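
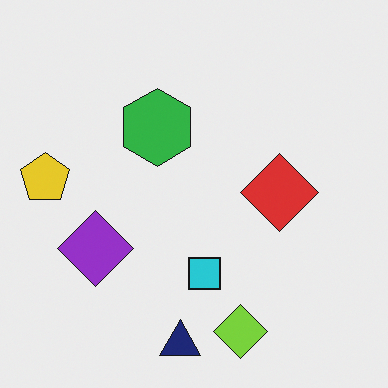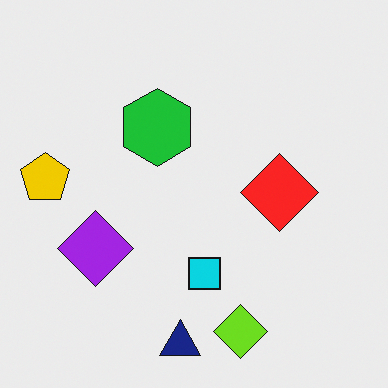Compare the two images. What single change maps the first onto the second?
The transformation is: slightly oversaturated.

All colors are more vivid — a global saturation change.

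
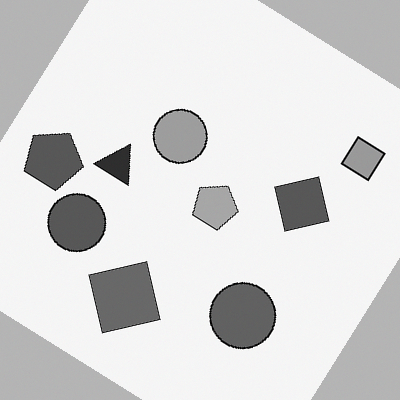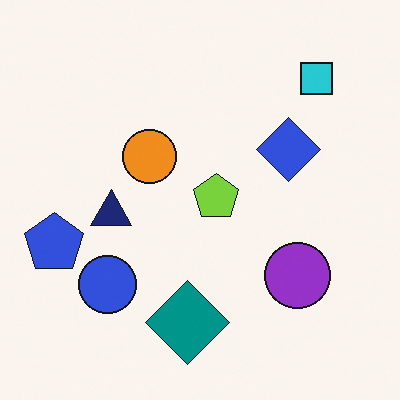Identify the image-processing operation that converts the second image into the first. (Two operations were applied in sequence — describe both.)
Converted to grayscale, then rotated clockwise by a large amount — several tens of degrees.

All color is removed — every shape is now a shade of grey. Every shape is tilted by the same angle and the image corners show triangular fill wedges — a whole-image rotation by a non-right angle.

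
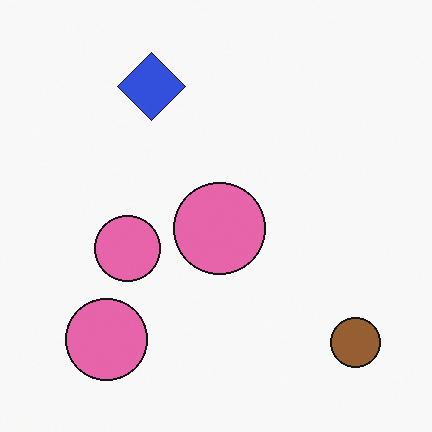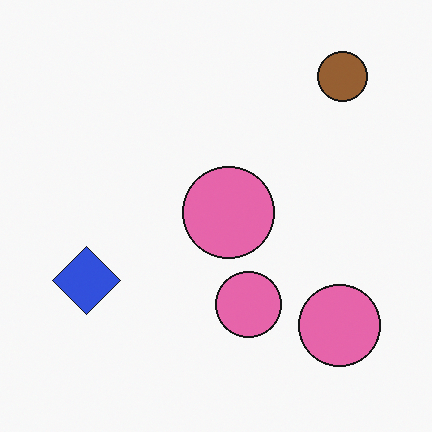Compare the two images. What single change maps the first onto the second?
This is the original image rotated 90° counter-clockwise.

The brown circle sits in the bottom-right of the first image and the top-right of the second — consistent with a whole-image 90° counter-clockwise rotation.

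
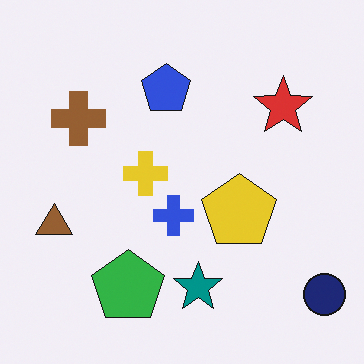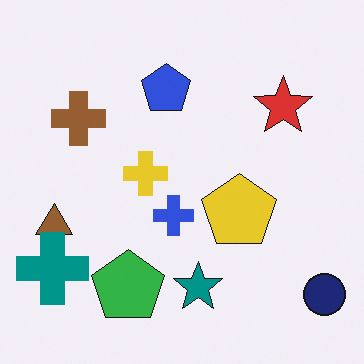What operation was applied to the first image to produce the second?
It was overlaid with an additional teal cross.

A teal cross appears in the second image that is absent from the first.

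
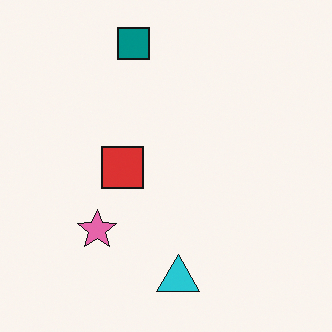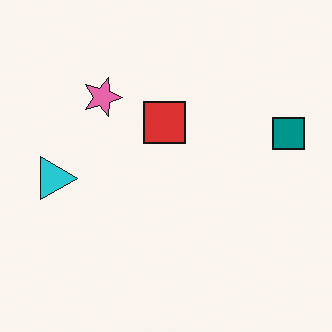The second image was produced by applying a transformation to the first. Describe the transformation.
The second image is the first rotated 90° clockwise.

The teal square sits in the top of the first image and the right of the second — consistent with a whole-image 90° clockwise rotation.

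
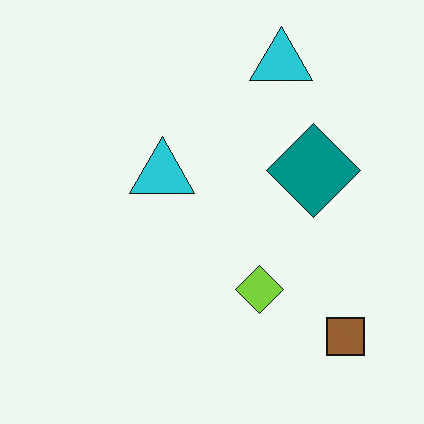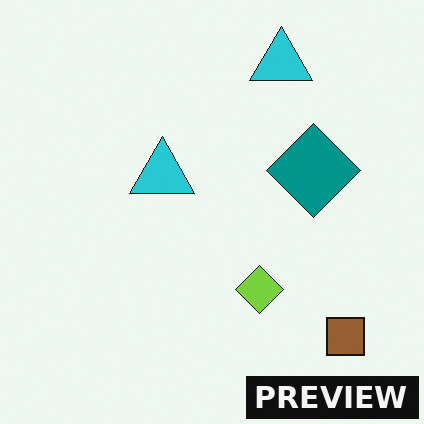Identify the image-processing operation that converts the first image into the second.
Watermarked with the text "PREVIEW" in the lower-right corner.

A dark label reading "PREVIEW" appears in the lower-right corner.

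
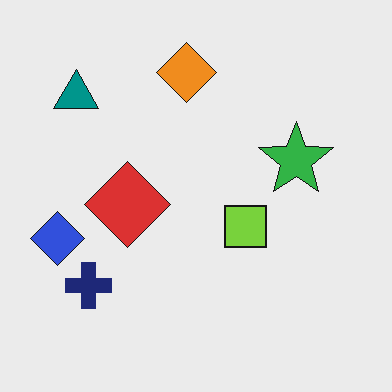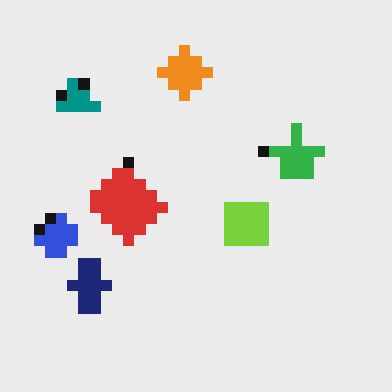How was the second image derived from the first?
It was coarsely pixelated.

Shapes are reduced to large square blocks; fine edges and outlines are lost — a downscale-then-upscale (mosaic) effect.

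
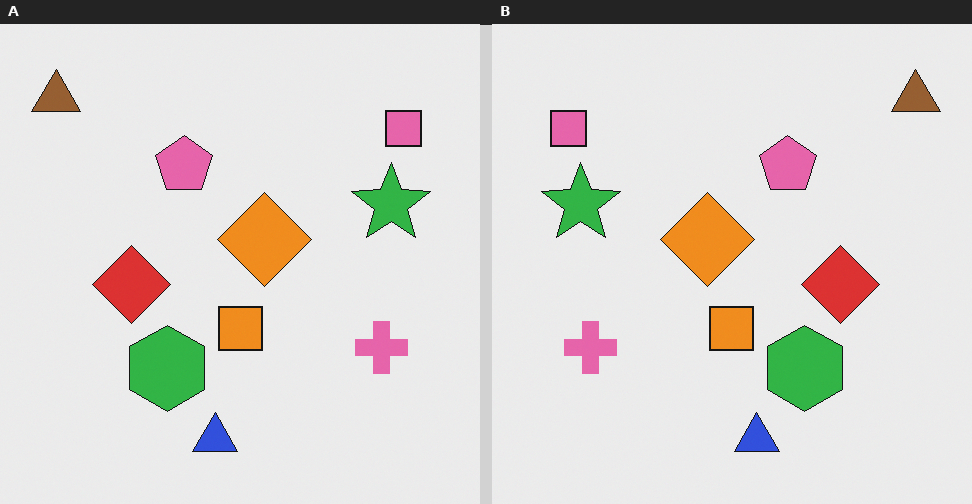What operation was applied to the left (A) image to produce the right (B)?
This is the original image flipped horizontally (left ↔ right).

The brown triangle is in the top-left of the left (A) image and the top-right of the right (B) — shapes on opposite sides of the vertical midline have swapped in a mirror flip.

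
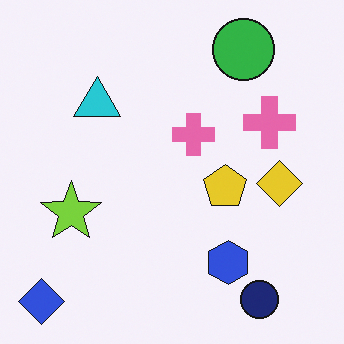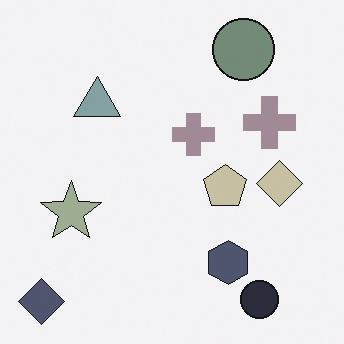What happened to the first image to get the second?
It was heavily desaturated.

All colors are more muted and greyish — a global saturation change.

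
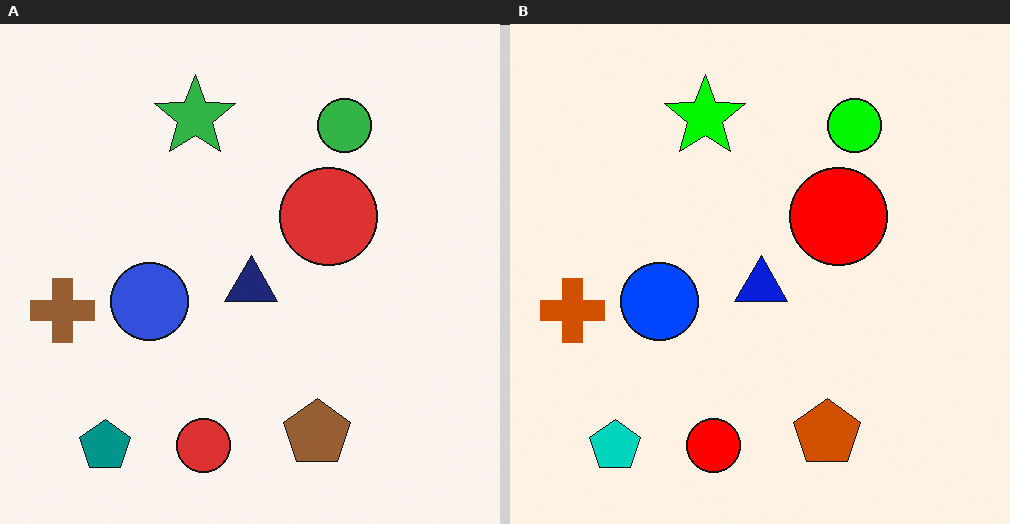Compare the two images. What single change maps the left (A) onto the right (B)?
This is the original image heavily oversaturated.

All colors are more vivid — a global saturation change.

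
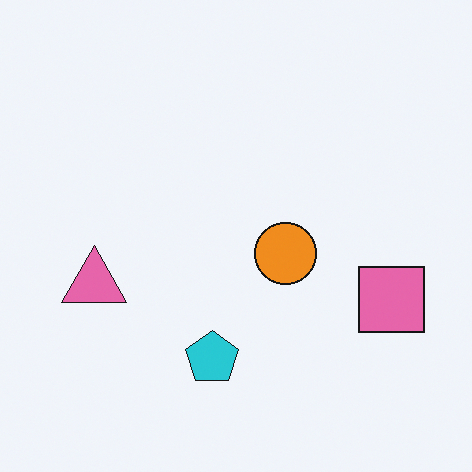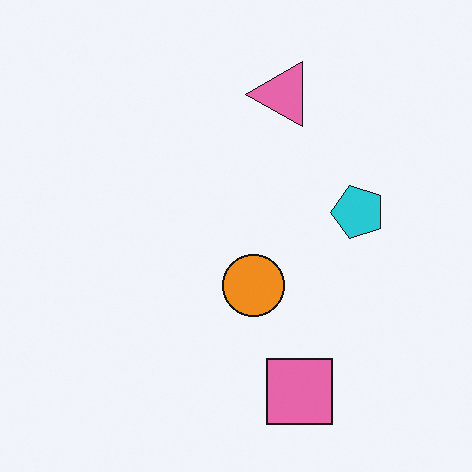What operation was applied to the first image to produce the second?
It was transposed (reflected across the top-left ↔ bottom-right diagonal).

Shapes have swapped their row and column positions — what was in the top-right is now in the bottom-left — a diagonal reflection.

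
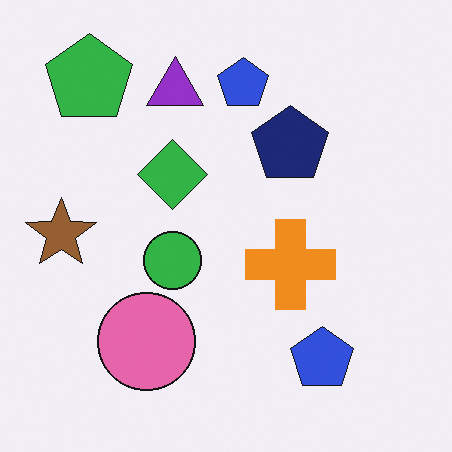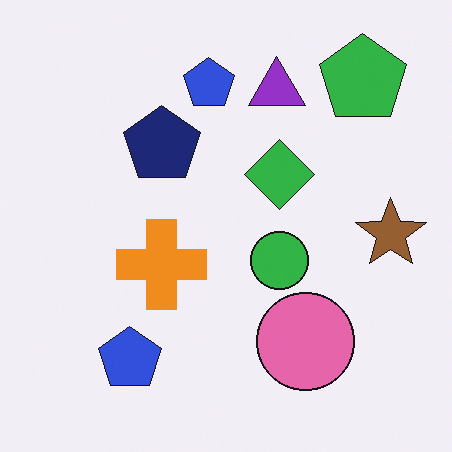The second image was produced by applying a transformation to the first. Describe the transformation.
Flipped horizontally (left ↔ right).

The brown star is in the left of the first image and the right of the second — shapes on opposite sides of the vertical midline have swapped in a mirror flip.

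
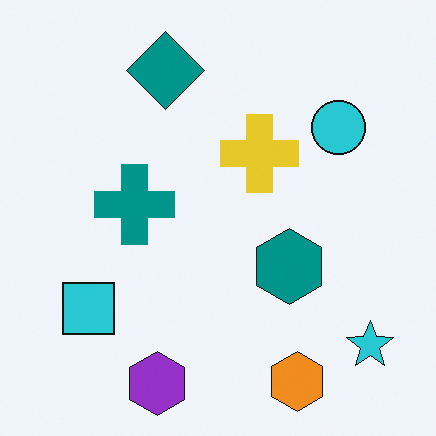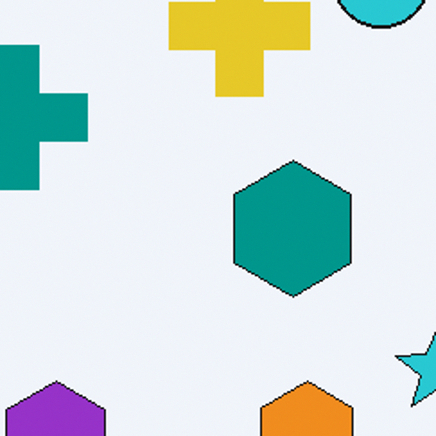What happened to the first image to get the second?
It was cropped tightly and scaled back up.

The visible shapes are larger and the field of view is narrower; shapes near the original edges may be partly or wholly outside the frame — a crop-and-rescale.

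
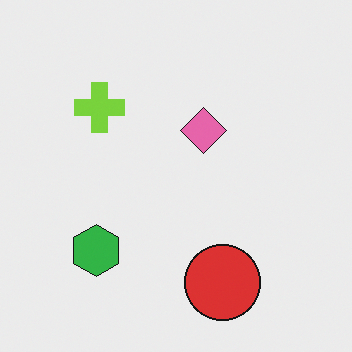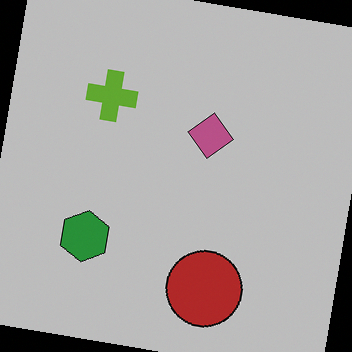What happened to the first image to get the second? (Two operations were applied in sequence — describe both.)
It was slightly darkened, then rotated clockwise by a slight angle.

Every pixel — background and shapes alike — is uniformly darkened. Every shape is tilted by the same angle and the image corners show triangular fill wedges — a whole-image rotation by a non-right angle.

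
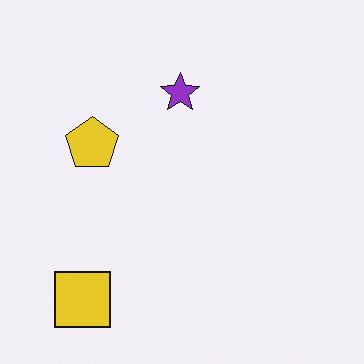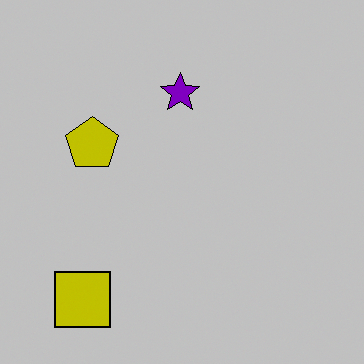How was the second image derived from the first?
Aggressively posterized.

Each flat color has snapped to a coarser quantized level — most visibly, the near-white background has dropped to a flat grey.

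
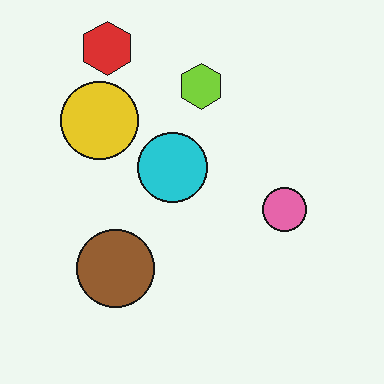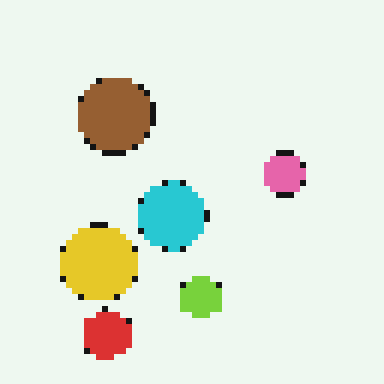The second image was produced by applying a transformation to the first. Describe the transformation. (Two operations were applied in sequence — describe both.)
This is the original image flipped vertically (top ↔ bottom), then pixelated into visible square blocks.

The red hexagon is in the top-left of the first image and the bottom-left of the second — shapes on opposite sides of the horizontal midline have swapped in a mirror flip. Shapes are reduced to large square blocks; fine edges and outlines are lost — a downscale-then-upscale (mosaic) effect.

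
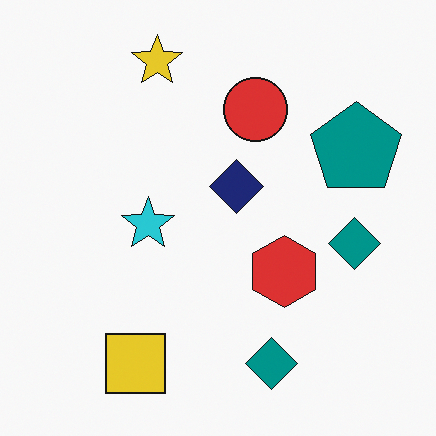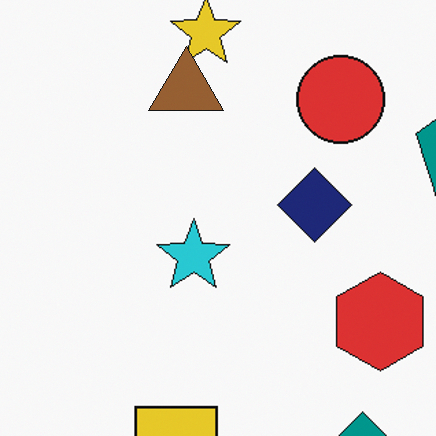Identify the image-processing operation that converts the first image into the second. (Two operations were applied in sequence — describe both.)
It was cropped to a modestly smaller region and rescaled, then overlaid with an additional brown triangle.

The visible shapes are larger and the field of view is narrower; shapes near the original edges may be partly or wholly outside the frame — a crop-and-rescale. A brown triangle appears in the second image that is absent from the first.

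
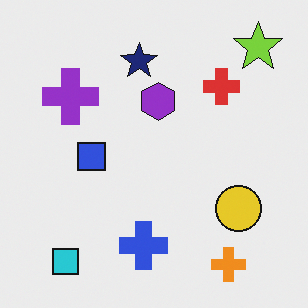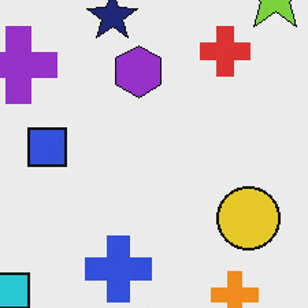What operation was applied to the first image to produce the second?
The transformation is: cropped slightly and scaled back up.

The visible shapes are larger and the field of view is narrower; shapes near the original edges may be partly or wholly outside the frame — a crop-and-rescale.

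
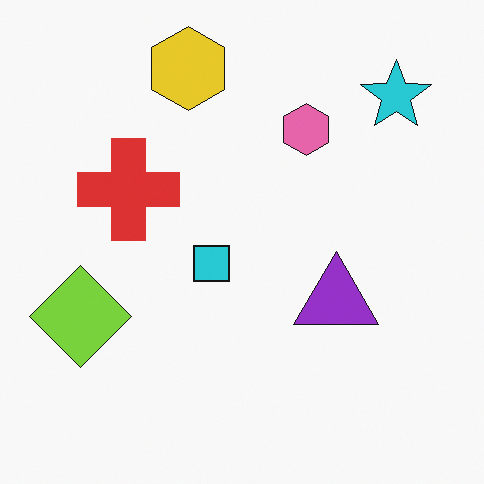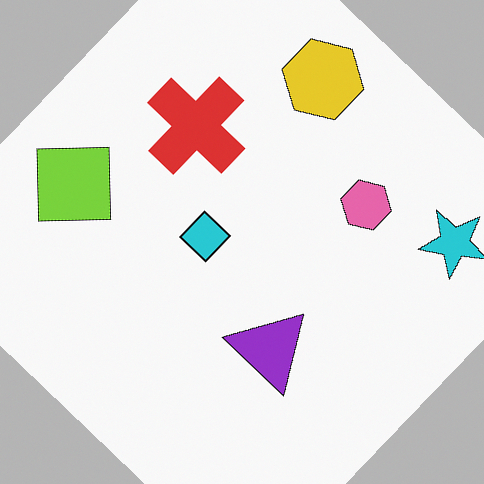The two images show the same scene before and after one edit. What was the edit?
The image was rotated clockwise by a large amount — several tens of degrees.

Every shape is tilted by the same angle and the image corners show triangular fill wedges — a whole-image rotation by a non-right angle.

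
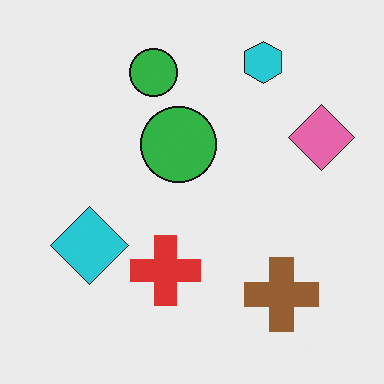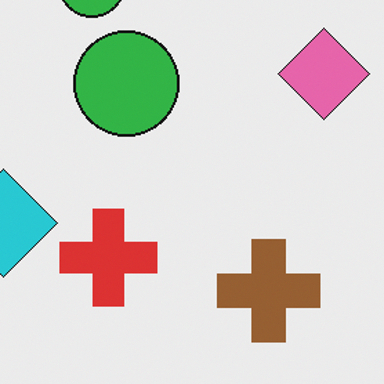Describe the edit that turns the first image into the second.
This is the original image cropped to a modestly smaller region and rescaled.

The visible shapes are larger and the field of view is narrower; shapes near the original edges may be partly or wholly outside the frame — a crop-and-rescale.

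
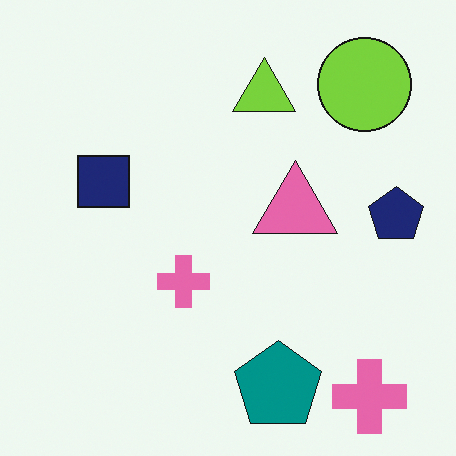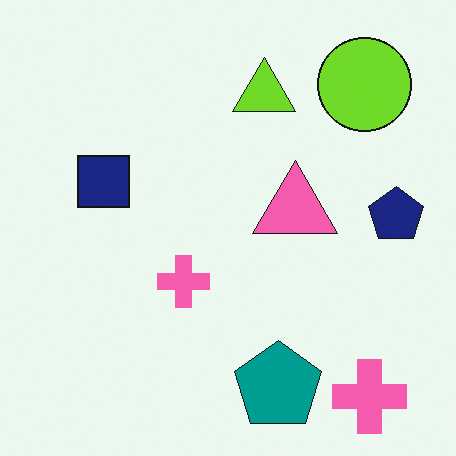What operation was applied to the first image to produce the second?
The second image is the first slightly oversaturated.

All colors are more vivid — a global saturation change.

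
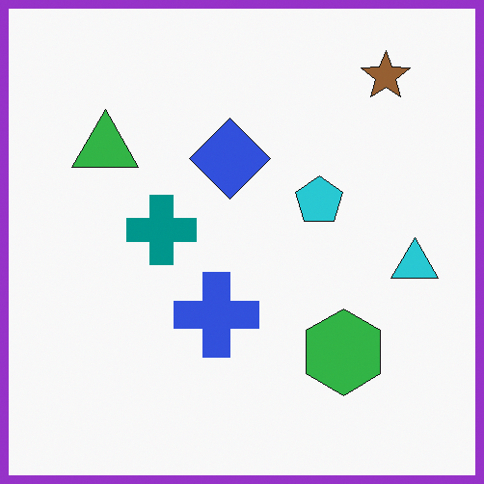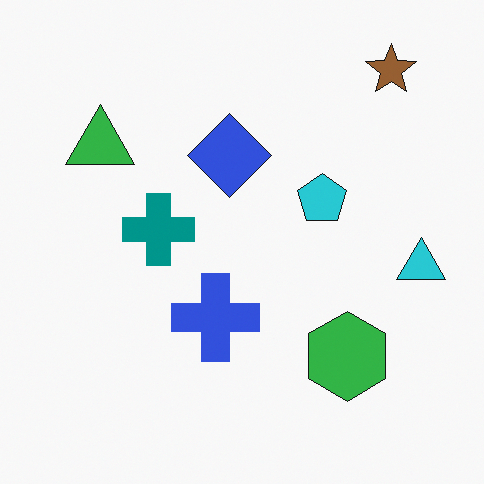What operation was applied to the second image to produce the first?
This is the original image framed with a purple border.

A solid purple frame runs around the edge of the first image, with the content slightly shrunk inside it.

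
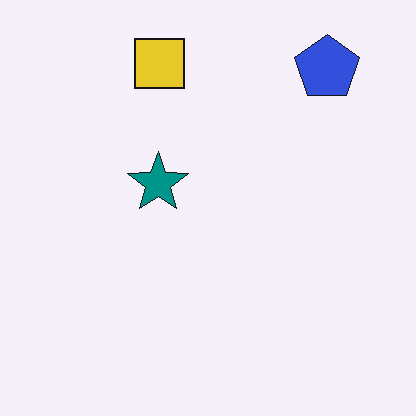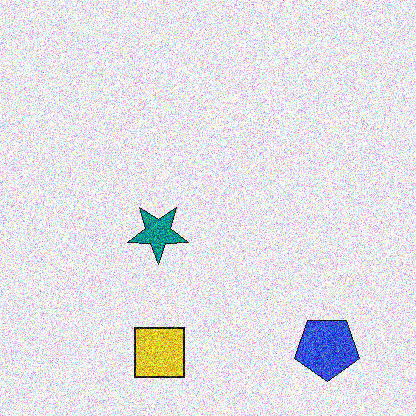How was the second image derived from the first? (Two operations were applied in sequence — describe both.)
The image was flipped vertically (top ↔ bottom), then degraded with heavy additive noise.

The yellow square is in the top of the first image and the bottom of the second — shapes on opposite sides of the horizontal midline have swapped in a mirror flip. Random speckle covers the whole image, including the flat background.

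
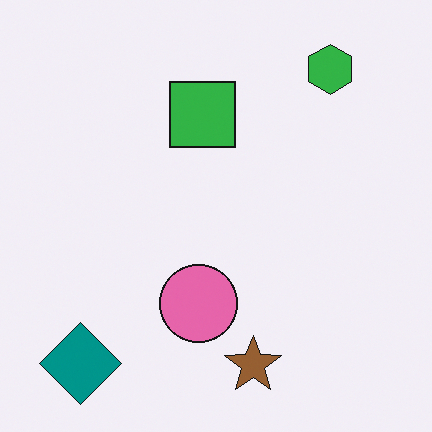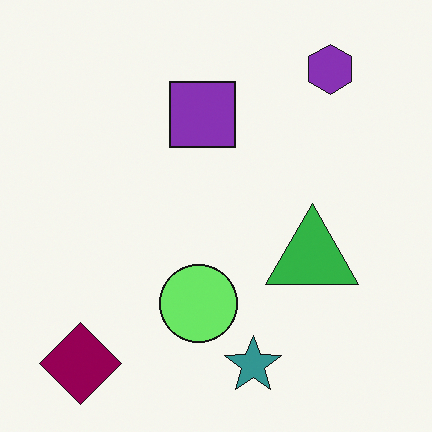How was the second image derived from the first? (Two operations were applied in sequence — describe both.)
The second image is the first hue-shifted through roughly a third of the color wheel, then overlaid with an additional green triangle.

Every shape's color has rotated by the same amount around the hue wheel — a uniform hue shift. A green triangle appears in the second image that is absent from the first.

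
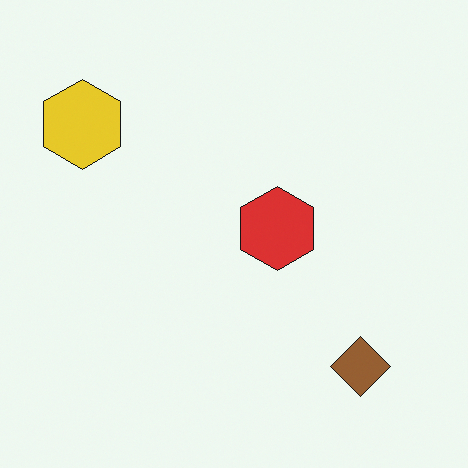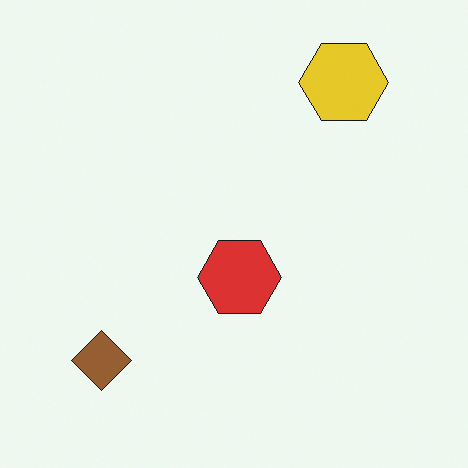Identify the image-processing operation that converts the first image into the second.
The image was rotated 90° clockwise.

The yellow hexagon sits in the top-left of the first image and the top-right of the second — consistent with a whole-image 90° clockwise rotation.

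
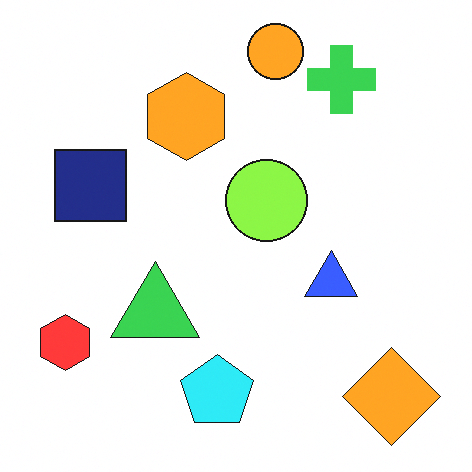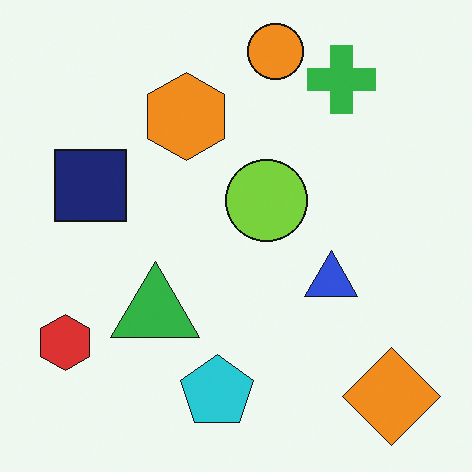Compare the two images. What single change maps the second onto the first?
It was brightened a little.

Every pixel — background and shapes alike — is uniformly brightened.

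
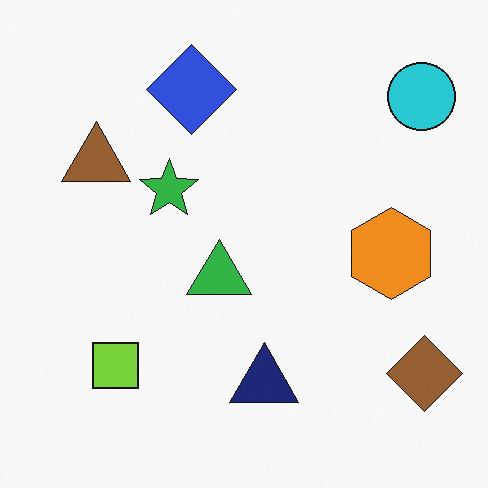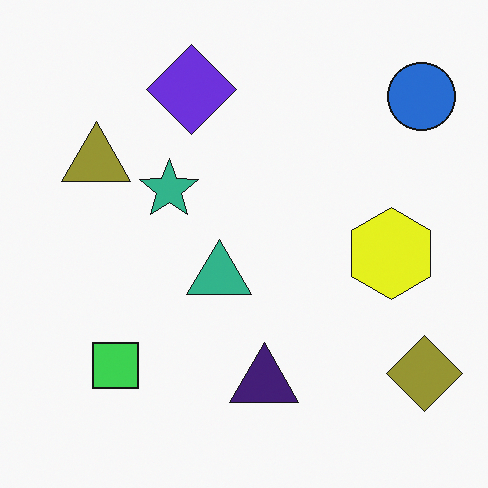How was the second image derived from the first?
The image was hue-shifted by a small amount.

Every shape's color has rotated by the same amount around the hue wheel — a uniform hue shift.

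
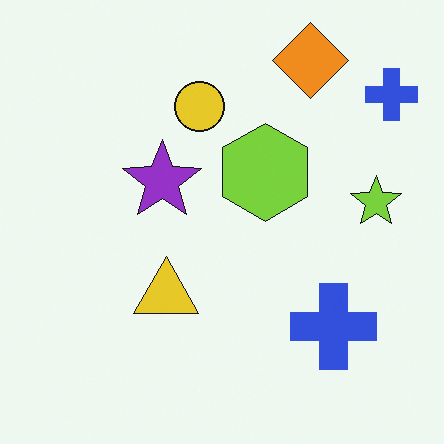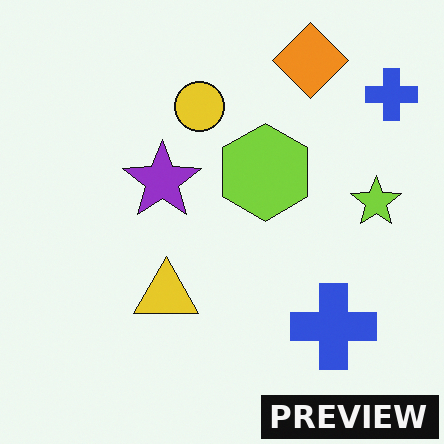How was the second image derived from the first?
This is the original image watermarked with the text "PREVIEW" in the lower-right corner.

A dark label reading "PREVIEW" appears in the lower-right corner.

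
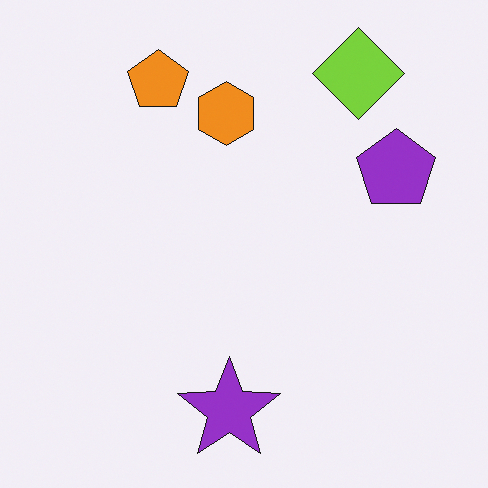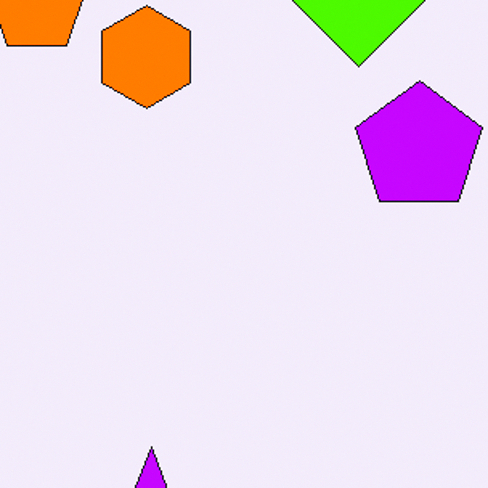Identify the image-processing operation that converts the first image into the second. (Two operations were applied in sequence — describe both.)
This is the original image cropped to a modestly smaller region and rescaled, then heavily oversaturated.

The visible shapes are larger and the field of view is narrower; shapes near the original edges may be partly or wholly outside the frame — a crop-and-rescale. All colors are more vivid — a global saturation change.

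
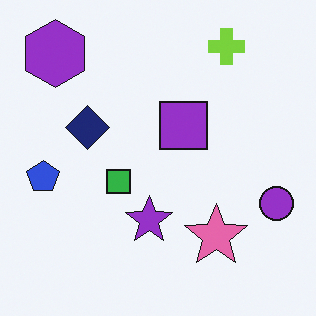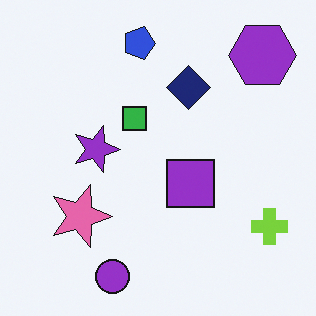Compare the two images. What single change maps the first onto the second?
It was rotated 90° clockwise.

The purple hexagon sits in the top-left of the first image and the top-right of the second — consistent with a whole-image 90° clockwise rotation.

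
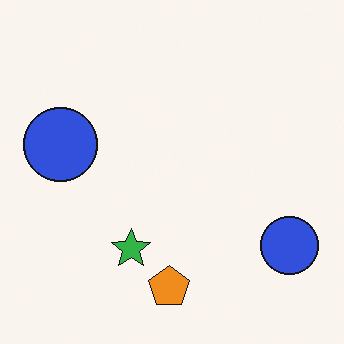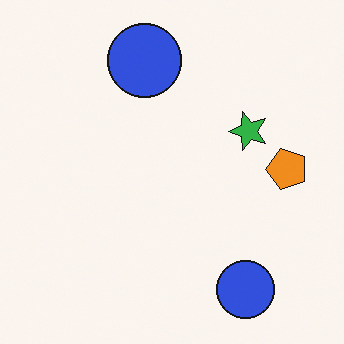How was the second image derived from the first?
This is the original image transposed (reflected across the top-left ↔ bottom-right diagonal).

Shapes have swapped their row and column positions — what was in the top-right is now in the bottom-left — a diagonal reflection.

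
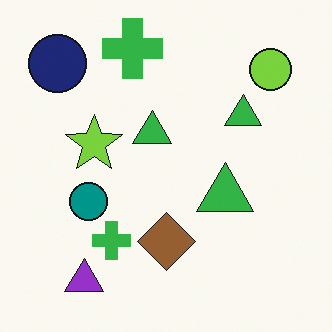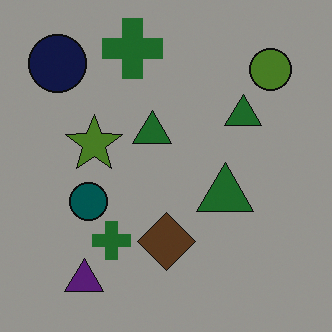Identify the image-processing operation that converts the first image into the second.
The transformation is: substantially darkened.

Every pixel — background and shapes alike — is uniformly darkened.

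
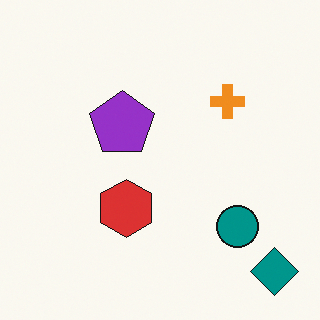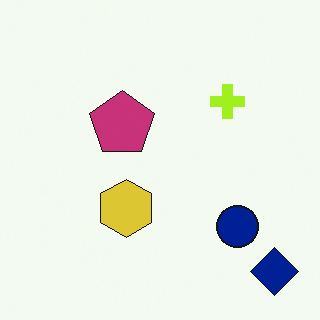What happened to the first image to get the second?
Hue-shifted slightly.

Every shape's color has rotated by the same amount around the hue wheel — a uniform hue shift.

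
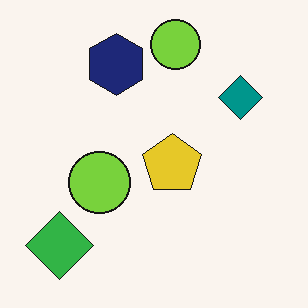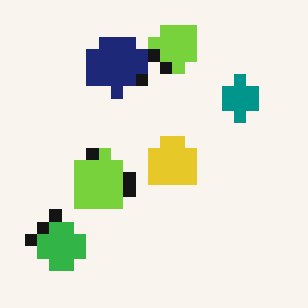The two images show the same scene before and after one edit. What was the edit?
This is the original image heavily pixelated into large blocks.

Shapes are reduced to large square blocks; fine edges and outlines are lost — a downscale-then-upscale (mosaic) effect.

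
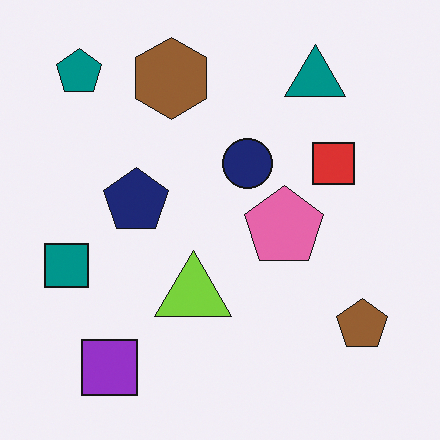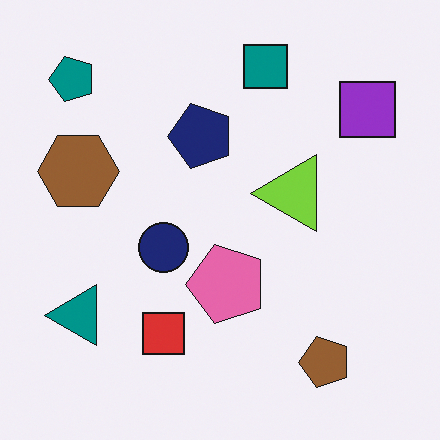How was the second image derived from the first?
The transformation is: transposed (reflected across the top-left ↔ bottom-right diagonal).

Shapes have swapped their row and column positions — what was in the top-right is now in the bottom-left — a diagonal reflection.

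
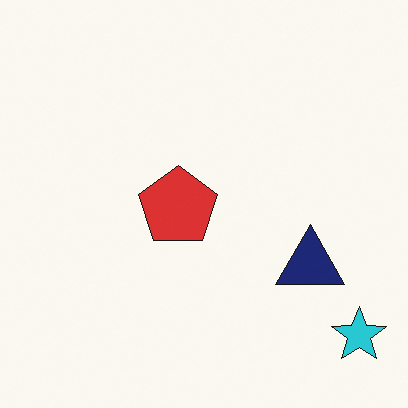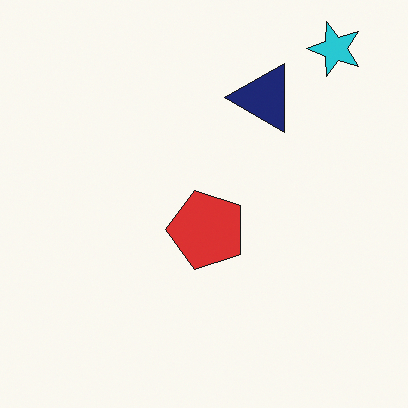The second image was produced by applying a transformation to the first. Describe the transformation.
The second image is the first rotated 90° counter-clockwise.

The cyan star sits in the bottom-right of the first image and the top-right of the second — consistent with a whole-image 90° counter-clockwise rotation.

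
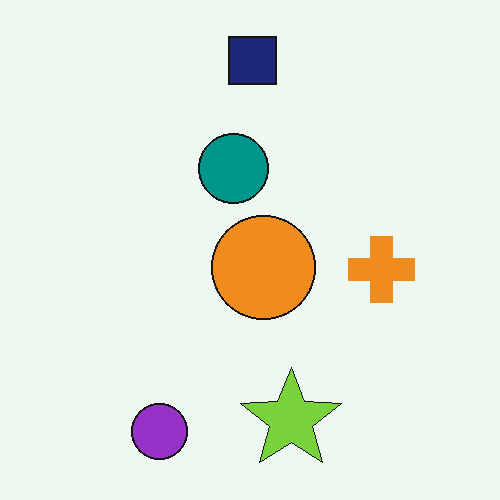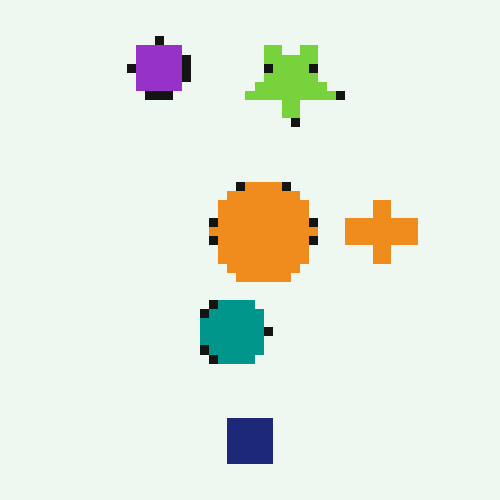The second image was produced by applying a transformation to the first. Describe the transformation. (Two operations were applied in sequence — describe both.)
The transformation is: heavily pixelated into large blocks, then flipped vertically (top ↔ bottom).

Shapes are reduced to large square blocks; fine edges and outlines are lost — a downscale-then-upscale (mosaic) effect. The navy square is in the top of the first image and the bottom of the second — shapes on opposite sides of the horizontal midline have swapped in a mirror flip.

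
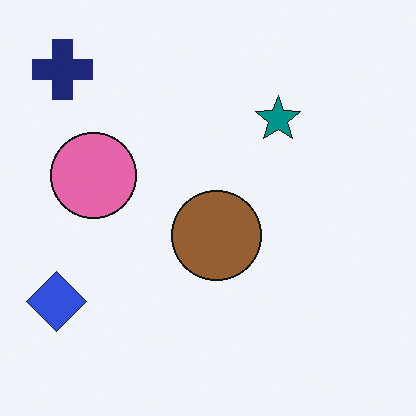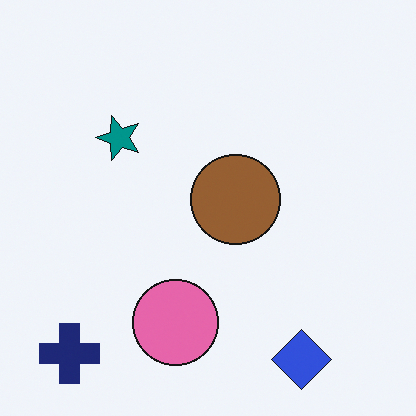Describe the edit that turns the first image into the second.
Rotated 90° counter-clockwise.

The navy cross sits in the top-left of the first image and the bottom-left of the second — consistent with a whole-image 90° counter-clockwise rotation.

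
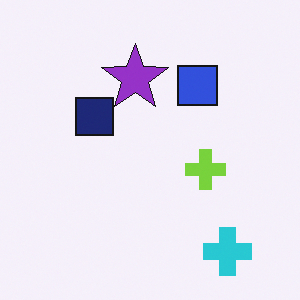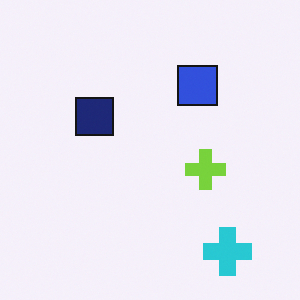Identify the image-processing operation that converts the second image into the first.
Overlaid with an additional purple star.

A purple star appears in the first image that is absent from the second.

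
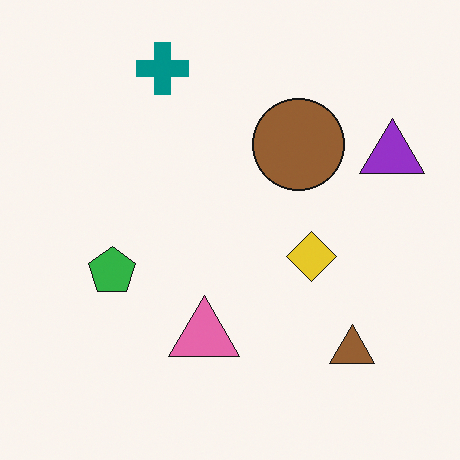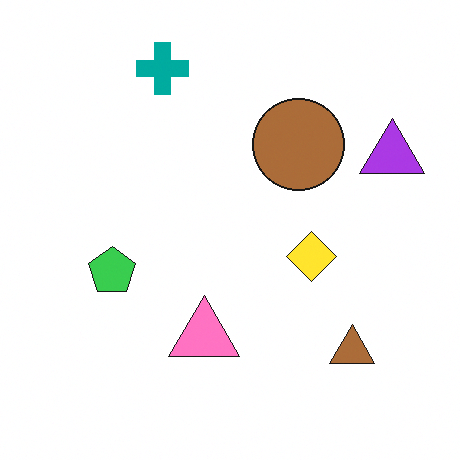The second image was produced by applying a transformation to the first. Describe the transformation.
The transformation is: brightened a little.

Every pixel — background and shapes alike — is uniformly brightened.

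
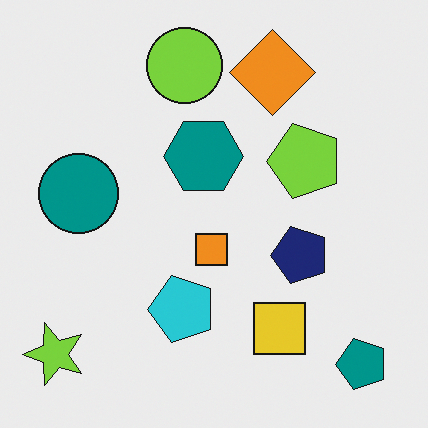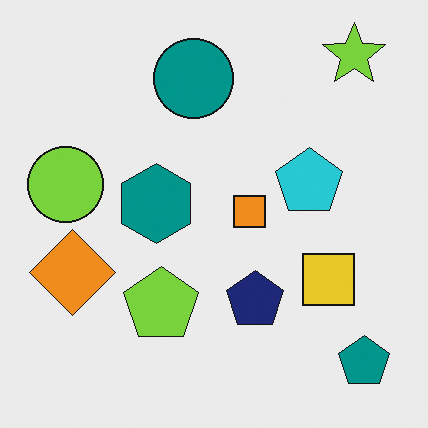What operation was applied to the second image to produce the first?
Transposed (reflected across the top-left ↔ bottom-right diagonal).

Shapes have swapped their row and column positions — what was in the top-right is now in the bottom-left — a diagonal reflection.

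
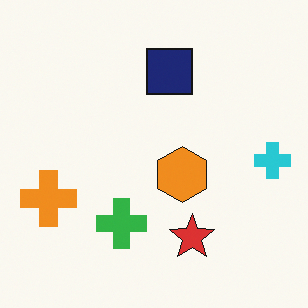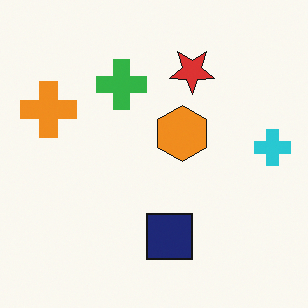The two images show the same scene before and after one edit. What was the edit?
The transformation is: flipped vertically (top ↔ bottom).

The navy square is in the top of the first image and the bottom of the second — shapes on opposite sides of the horizontal midline have swapped in a mirror flip.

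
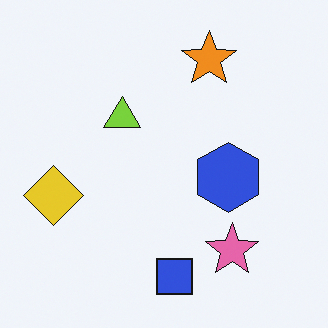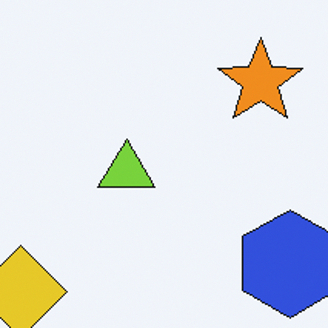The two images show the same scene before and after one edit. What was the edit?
Cropped slightly and scaled back up.

The visible shapes are larger and the field of view is narrower; shapes near the original edges may be partly or wholly outside the frame — a crop-and-rescale.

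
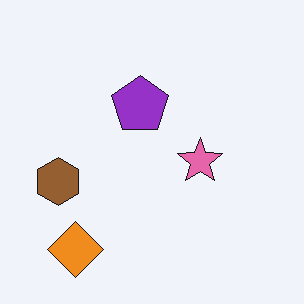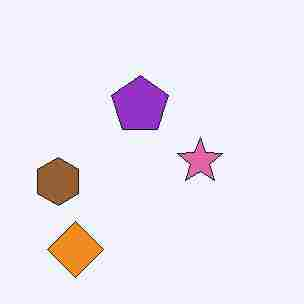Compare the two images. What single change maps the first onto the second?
The second image is the first degraded with heavy JPEG compression.

Blocky 8×8 compression artifacts appear around shape edges and the flat background shows ringing — characteristic JPEG degradation.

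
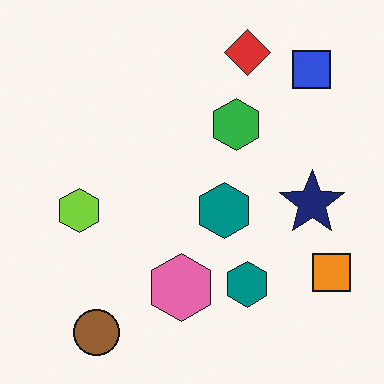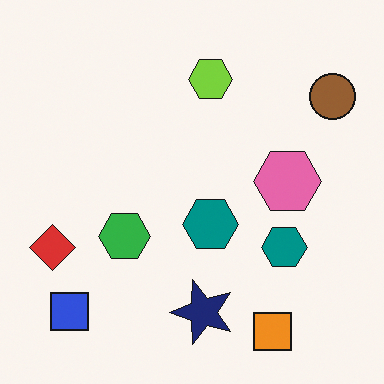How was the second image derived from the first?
This is the original image transposed (reflected across the top-left ↔ bottom-right diagonal).

Shapes have swapped their row and column positions — what was in the top-right is now in the bottom-left — a diagonal reflection.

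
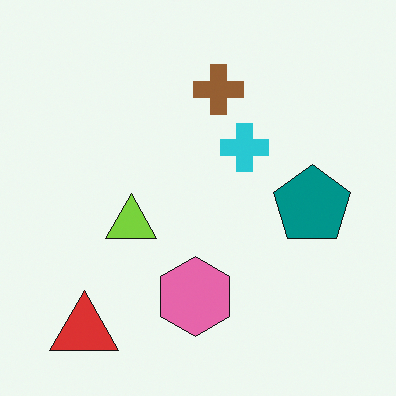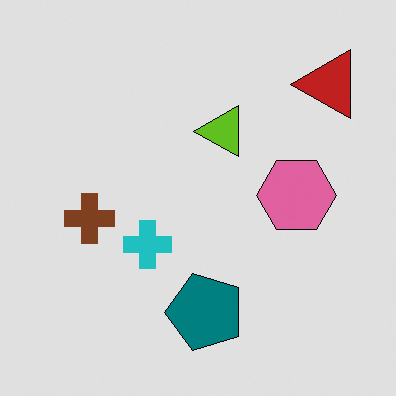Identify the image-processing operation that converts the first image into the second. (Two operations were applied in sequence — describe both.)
It was transposed (reflected across the top-left ↔ bottom-right diagonal), then moderately posterized.

Shapes have swapped their row and column positions — what was in the top-right is now in the bottom-left — a diagonal reflection. Each flat color has snapped to a coarser quantized level — most visibly, the near-white background has dropped to a flat grey.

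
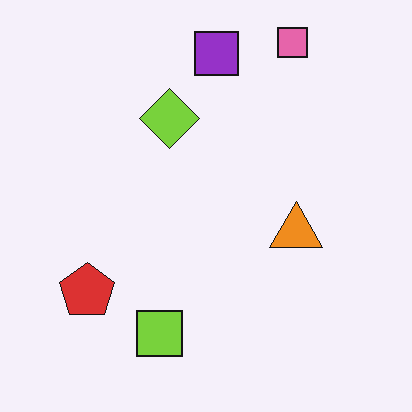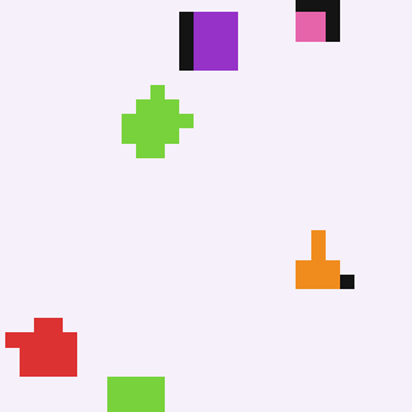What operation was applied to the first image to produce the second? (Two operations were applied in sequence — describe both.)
This is the original image heavily pixelated into large blocks, then cropped slightly and scaled back up.

Shapes are reduced to large square blocks; fine edges and outlines are lost — a downscale-then-upscale (mosaic) effect. The visible shapes are larger and the field of view is narrower; shapes near the original edges may be partly or wholly outside the frame — a crop-and-rescale.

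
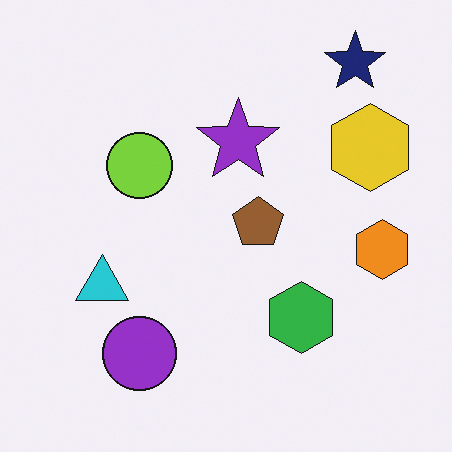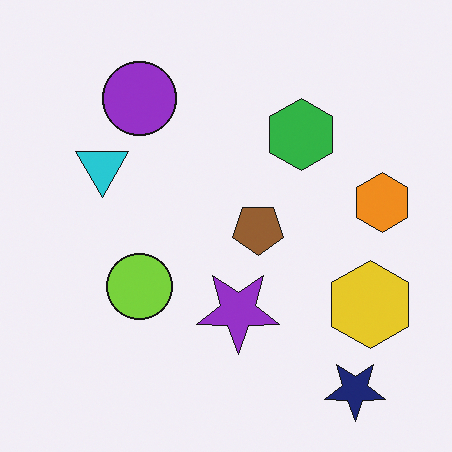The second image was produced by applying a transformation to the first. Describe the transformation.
The second image is the first flipped vertically (top ↔ bottom).

The navy star is in the top-right of the first image and the bottom-right of the second — shapes on opposite sides of the horizontal midline have swapped in a mirror flip.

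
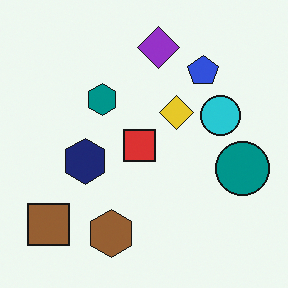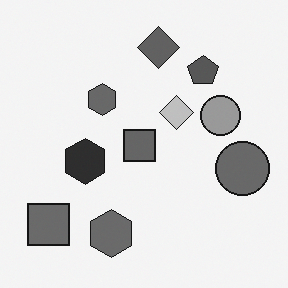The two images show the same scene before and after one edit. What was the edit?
It was converted to grayscale.

All color is removed — every shape is now a shade of grey.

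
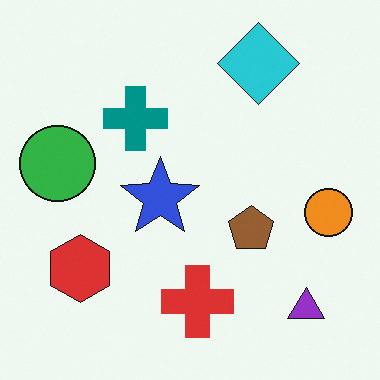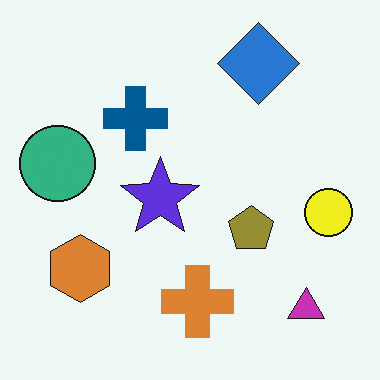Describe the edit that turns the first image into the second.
It was hue-shifted slightly.

Every shape's color has rotated by the same amount around the hue wheel — a uniform hue shift.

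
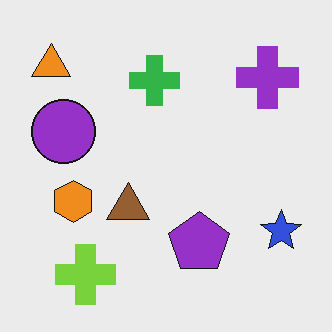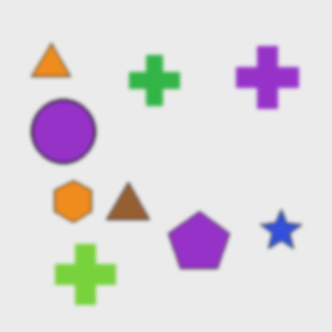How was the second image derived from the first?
The transformation is: given a subtle gaussian blur.

Shape edges and outlines are uniformly softened across the whole image.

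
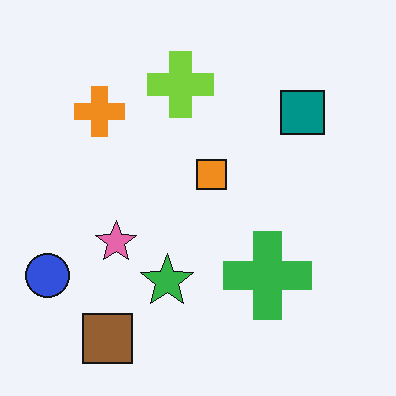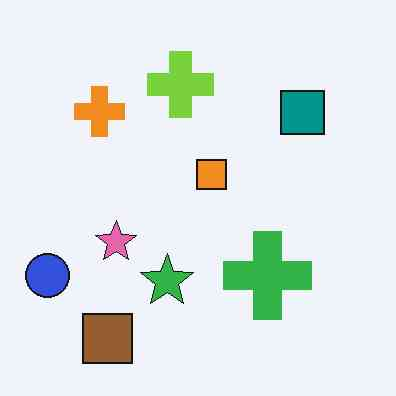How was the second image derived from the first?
This is the original image given moderate JPEG compression.

Blocky 8×8 compression artifacts appear around shape edges and the flat background shows ringing — characteristic JPEG degradation.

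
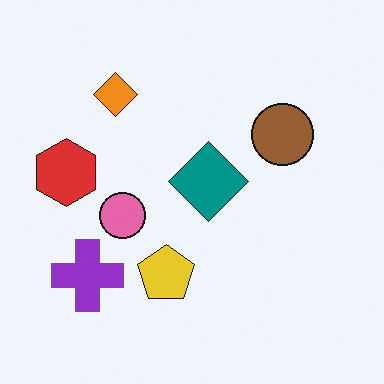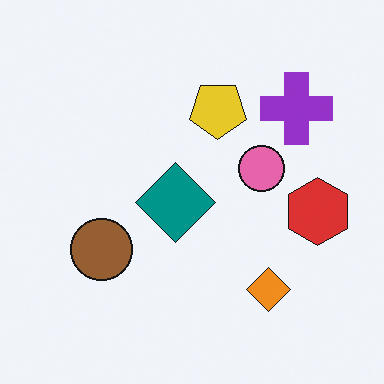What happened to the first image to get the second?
Rotated 180°.

The purple cross sits in the bottom-left of the first image and the top-right of the second — consistent with a whole-image 180° rotation.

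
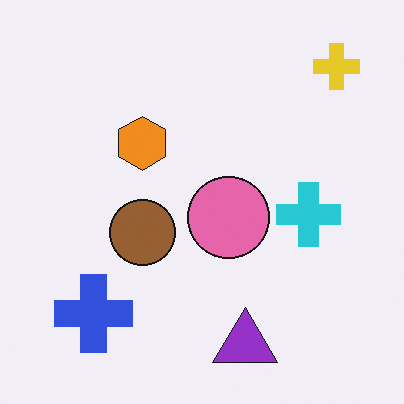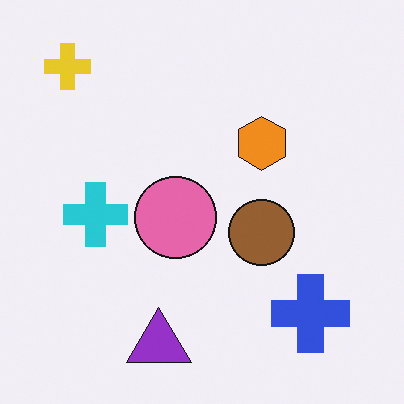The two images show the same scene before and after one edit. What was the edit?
The transformation is: flipped horizontally (left ↔ right).

The yellow cross is in the top-right of the first image and the top-left of the second — shapes on opposite sides of the vertical midline have swapped in a mirror flip.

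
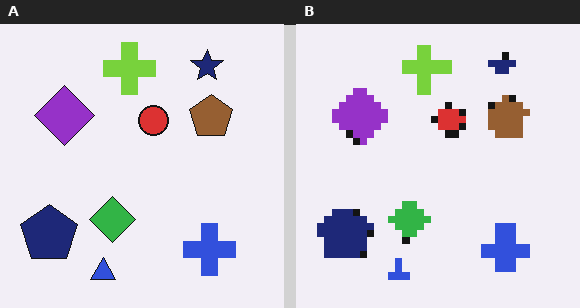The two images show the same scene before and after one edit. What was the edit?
Pixelated into visible square blocks.

Shapes are reduced to large square blocks; fine edges and outlines are lost — a downscale-then-upscale (mosaic) effect.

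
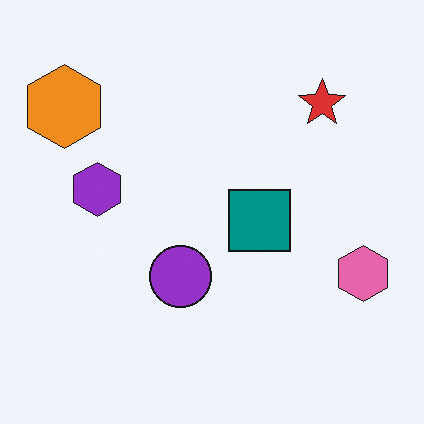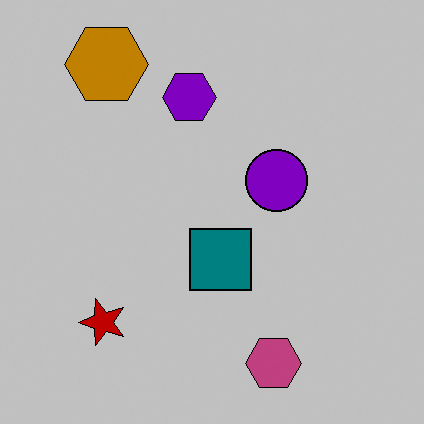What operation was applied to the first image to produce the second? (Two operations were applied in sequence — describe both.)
The transformation is: transposed (reflected across the top-left ↔ bottom-right diagonal), then aggressively posterized.

Shapes have swapped their row and column positions — what was in the top-right is now in the bottom-left — a diagonal reflection. Each flat color has snapped to a coarser quantized level — most visibly, the near-white background has dropped to a flat grey.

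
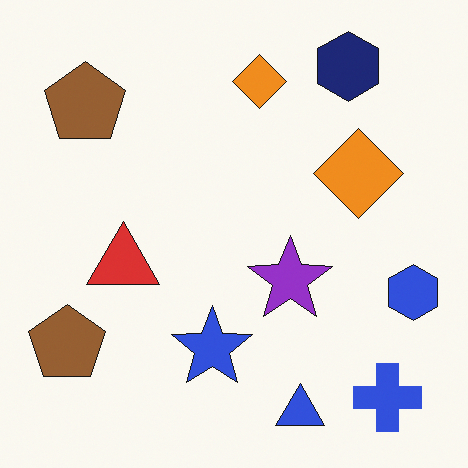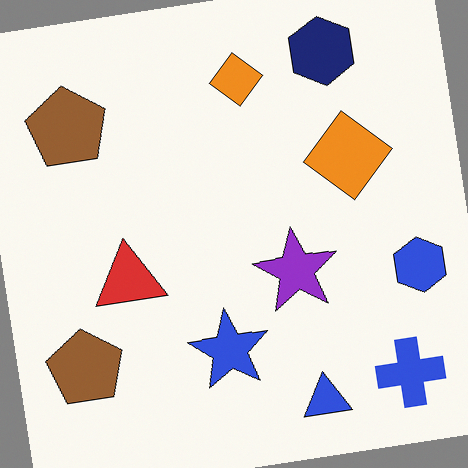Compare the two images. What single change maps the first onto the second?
The second image is the first rotated counter-clockwise by a small amount.

Every shape is tilted by the same angle and the image corners show triangular fill wedges — a whole-image rotation by a non-right angle.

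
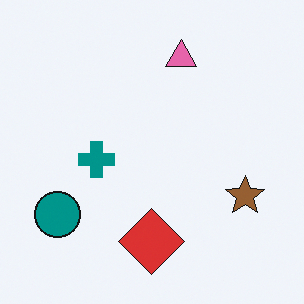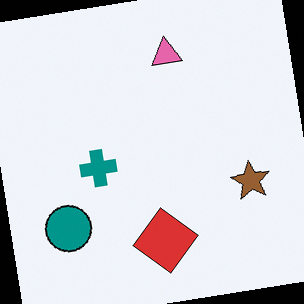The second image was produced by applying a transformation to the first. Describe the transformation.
It was rotated counter-clockwise by a few degrees.

Every shape is tilted by the same angle and the image corners show triangular fill wedges — a whole-image rotation by a non-right angle.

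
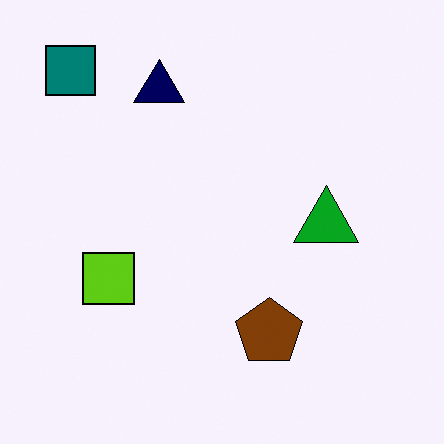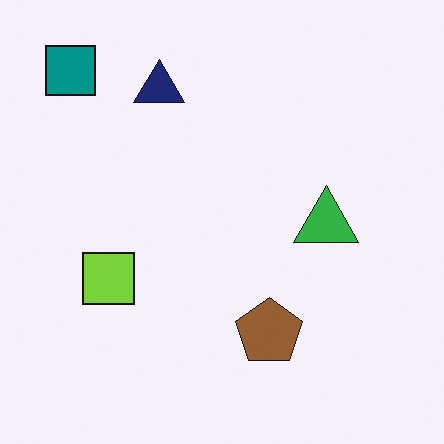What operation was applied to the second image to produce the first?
The image was given slightly increased contrast.

Tones are pushed away from mid-grey across the whole image — a global contrast change.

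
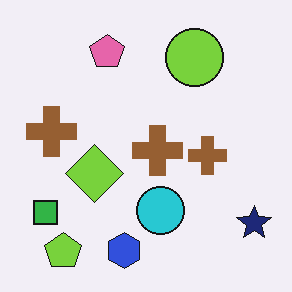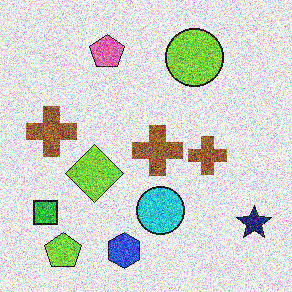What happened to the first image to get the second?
This is the original image degraded with a thick layer of grain.

Random speckle covers the whole image, including the flat background.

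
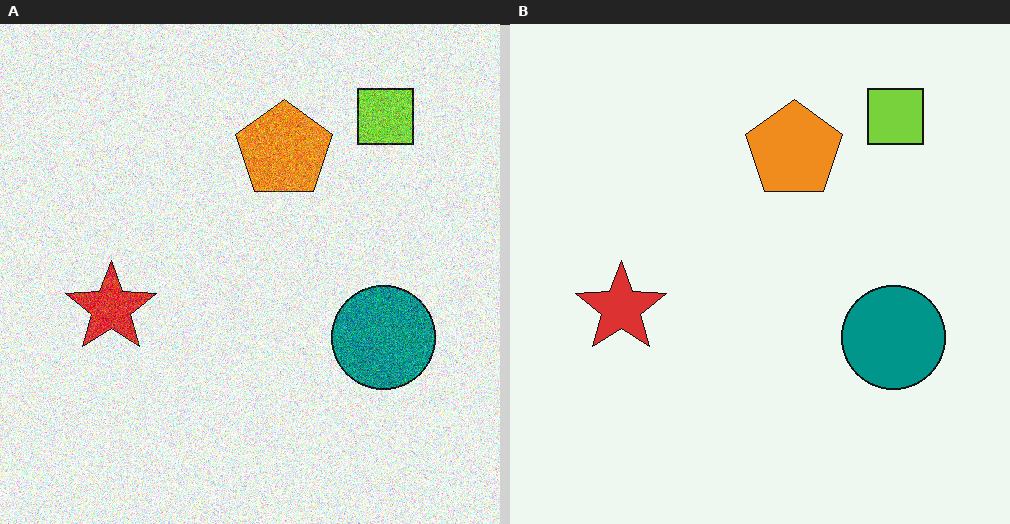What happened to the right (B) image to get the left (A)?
It was degraded with heavy additive noise.

Random speckle covers the whole image, including the flat background.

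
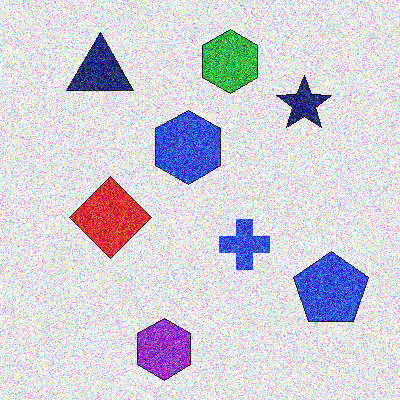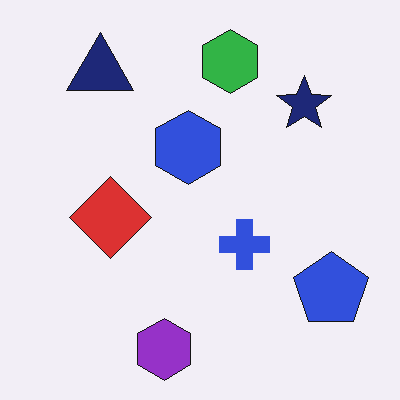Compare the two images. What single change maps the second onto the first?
It was degraded with a thick layer of grain.

Random speckle covers the whole image, including the flat background.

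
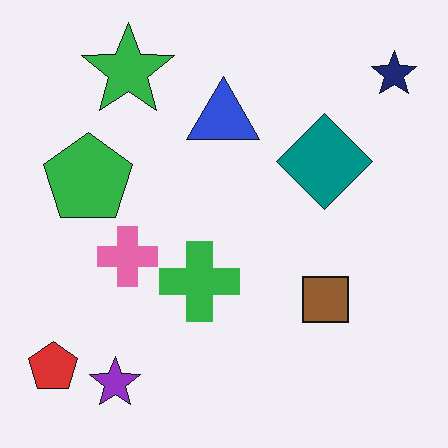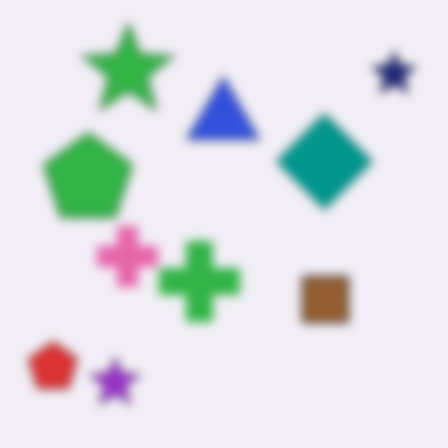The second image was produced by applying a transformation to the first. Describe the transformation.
It was strongly gaussian-blurred.

Shape edges and outlines are uniformly softened across the whole image.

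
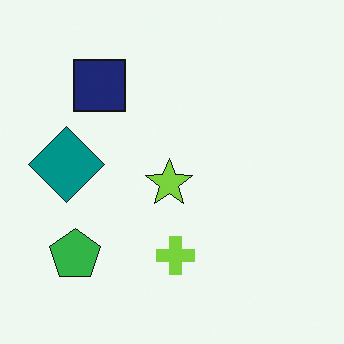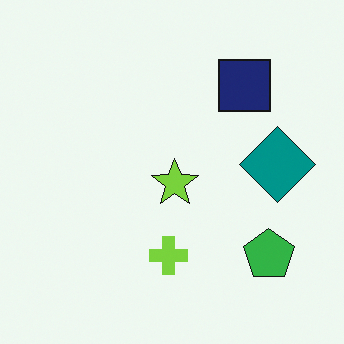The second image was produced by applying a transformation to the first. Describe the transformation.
This is the original image flipped horizontally (left ↔ right).

The teal diamond is in the left of the first image and the right of the second — shapes on opposite sides of the vertical midline have swapped in a mirror flip.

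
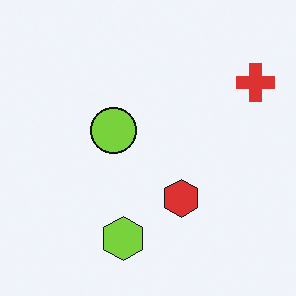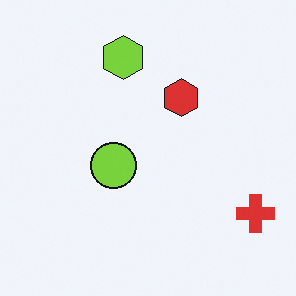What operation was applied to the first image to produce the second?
It was flipped vertically (top ↔ bottom).

The lime hexagon is in the bottom of the first image and the top of the second — shapes on opposite sides of the horizontal midline have swapped in a mirror flip.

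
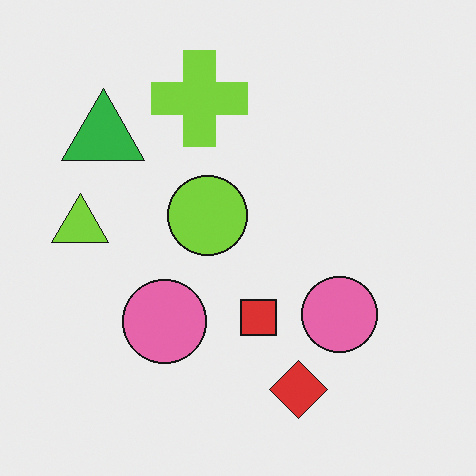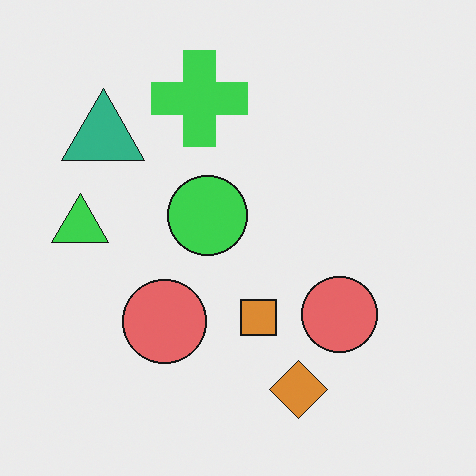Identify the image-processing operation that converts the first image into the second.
Hue-shifted slightly.

Every shape's color has rotated by the same amount around the hue wheel — a uniform hue shift.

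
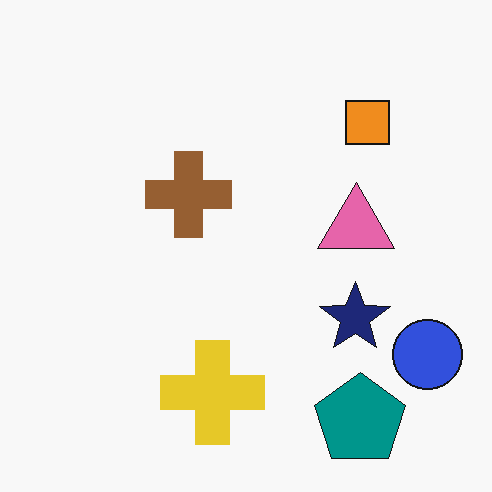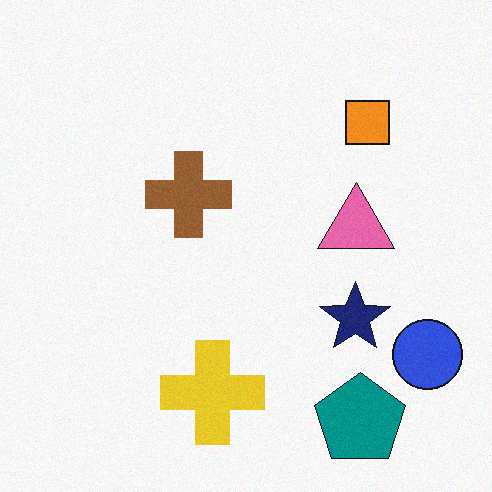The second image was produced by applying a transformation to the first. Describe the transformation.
The transformation is: degraded with subtle gaussian noise.

Random speckle covers the whole image, including the flat background.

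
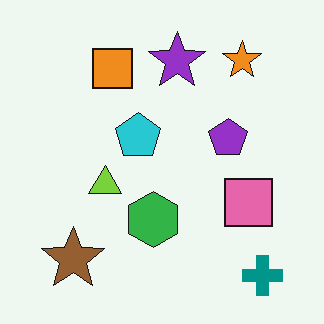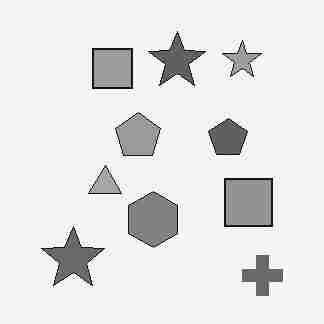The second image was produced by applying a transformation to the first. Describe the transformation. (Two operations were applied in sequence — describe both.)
It was converted to grayscale, then heavily JPEG-compressed with obvious blocking artifacts.

All color is removed — every shape is now a shade of grey. Blocky 8×8 compression artifacts appear around shape edges and the flat background shows ringing — characteristic JPEG degradation.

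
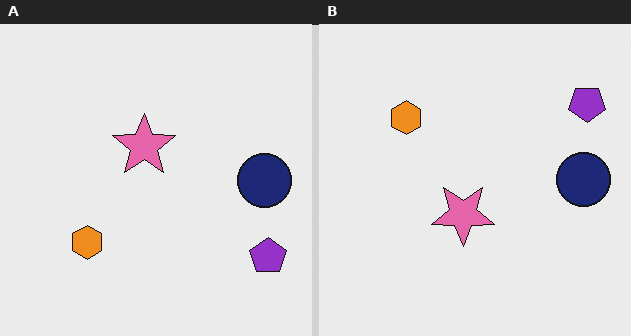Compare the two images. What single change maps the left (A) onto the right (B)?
The right (B) image is the left (A) flipped vertically (top ↔ bottom).

The purple pentagon is in the bottom-right of the left (A) image and the top-right of the right (B) — shapes on opposite sides of the horizontal midline have swapped in a mirror flip.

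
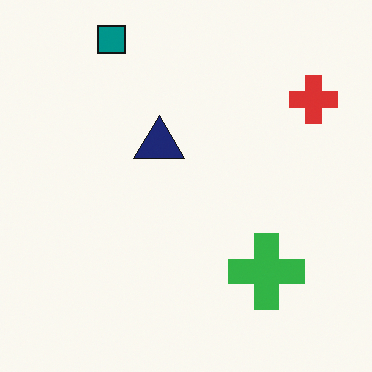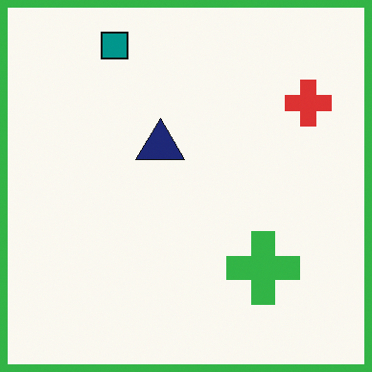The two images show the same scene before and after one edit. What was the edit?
This is the original image framed with a green border.

A solid green frame runs around the edge of the second image, with the content slightly shrunk inside it.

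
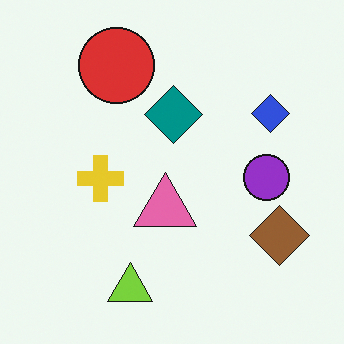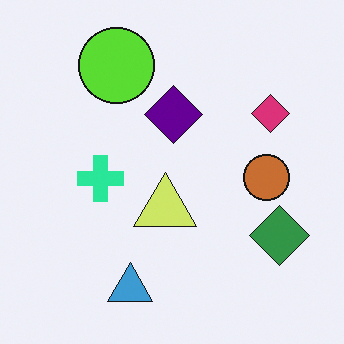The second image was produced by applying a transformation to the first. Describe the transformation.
The transformation is: hue-shifted through roughly a third of the color wheel.

Every shape's color has rotated by the same amount around the hue wheel — a uniform hue shift.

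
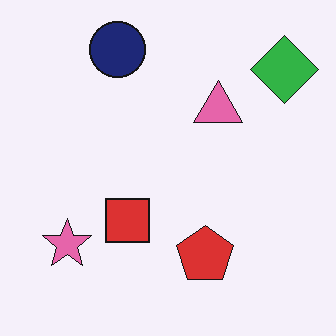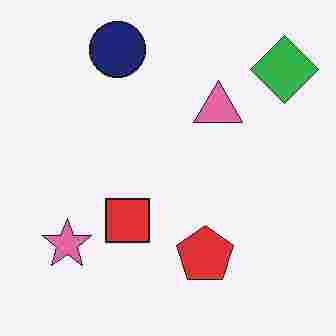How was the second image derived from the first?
The second image is the first heavily JPEG-compressed with obvious blocking artifacts.

Blocky 8×8 compression artifacts appear around shape edges and the flat background shows ringing — characteristic JPEG degradation.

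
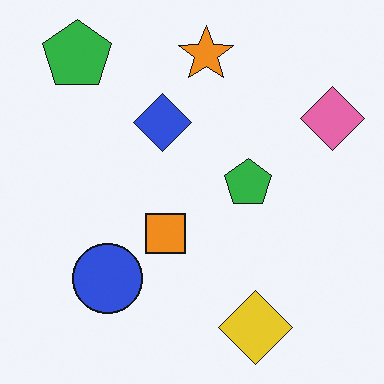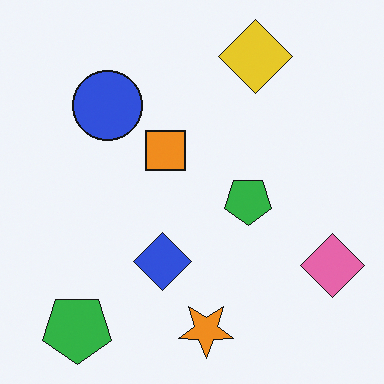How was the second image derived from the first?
Flipped vertically (top ↔ bottom).

The orange star is in the top of the first image and the bottom of the second — shapes on opposite sides of the horizontal midline have swapped in a mirror flip.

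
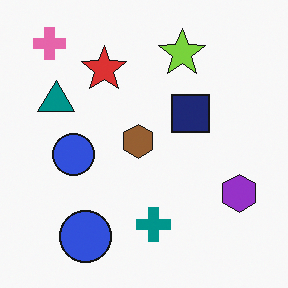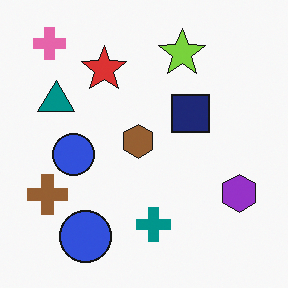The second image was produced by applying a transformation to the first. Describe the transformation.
It was overlaid with an additional brown cross.

A brown cross appears in the second image that is absent from the first.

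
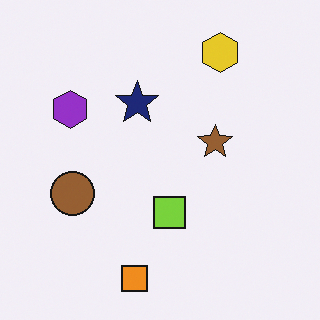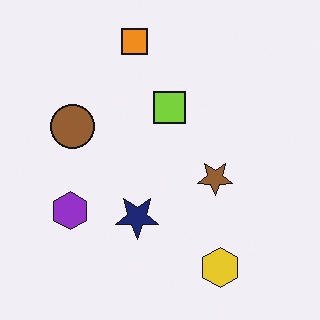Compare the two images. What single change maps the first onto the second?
It was flipped vertically (top ↔ bottom).

The orange square is in the bottom of the first image and the top of the second — shapes on opposite sides of the horizontal midline have swapped in a mirror flip.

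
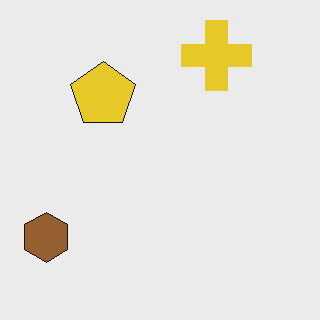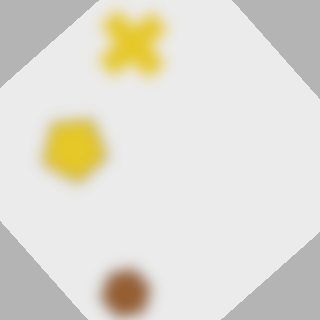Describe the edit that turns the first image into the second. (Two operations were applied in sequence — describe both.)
It was heavily blurred, then rotated counter-clockwise by a large amount — several tens of degrees.

Shape edges and outlines are uniformly softened across the whole image. Every shape is tilted by the same angle and the image corners show triangular fill wedges — a whole-image rotation by a non-right angle.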